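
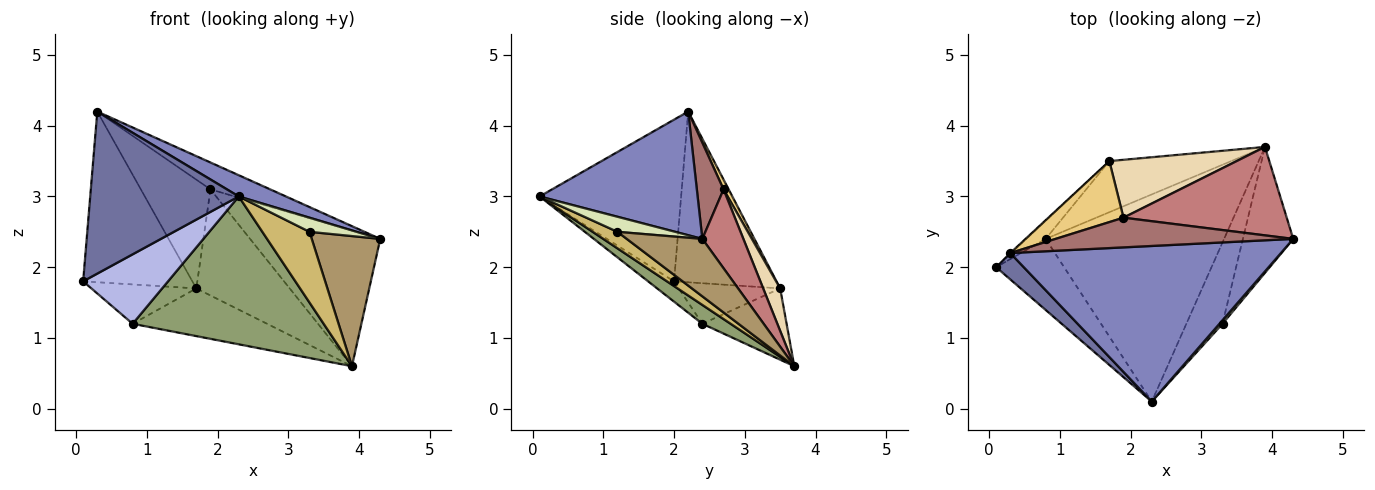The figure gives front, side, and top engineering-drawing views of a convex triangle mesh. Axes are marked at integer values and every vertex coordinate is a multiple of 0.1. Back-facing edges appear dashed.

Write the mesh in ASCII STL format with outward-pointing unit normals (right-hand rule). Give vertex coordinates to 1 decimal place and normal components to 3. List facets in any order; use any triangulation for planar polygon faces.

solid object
 facet normal -0.685 -0.719 0.117
  outer loop
   vertex 0.3 2.2 4.2
   vertex 0.1 2.0 1.8
   vertex 2.3 0.1 3.0
  endloop
 endfacet
 facet normal 0.412 -0.123 0.903
  outer loop
   vertex 0.3 2.2 4.2
   vertex 2.3 0.1 3.0
   vertex 4.3 2.4 2.4
  endloop
 endfacet
 facet normal -0.684 0.729 -0.004
  outer loop
   vertex 1.7 3.5 1.7
   vertex 0.1 2.0 1.8
   vertex 0.3 2.2 4.2
  endloop
 endfacet
 facet normal -0.209 -0.684 -0.699
  outer loop
   vertex 0.8 2.4 1.2
   vertex 2.3 0.1 3.0
   vertex 0.1 2.0 1.8
  endloop
 endfacet
 facet normal 0.086 -0.579 -0.811
  outer loop
   vertex 0.8 2.4 1.2
   vertex 3.9 3.7 0.6
   vertex 2.3 0.1 3.0
  endloop
 endfacet
 facet normal -0.660 0.683 -0.314
  outer loop
   vertex 0.8 2.4 1.2
   vertex 0.1 2.0 1.8
   vertex 1.7 3.5 1.7
  endloop
 endfacet
 facet normal -0.393 0.627 -0.672
  outer loop
   vertex 0.8 2.4 1.2
   vertex 1.7 3.5 1.7
   vertex 3.9 3.7 0.6
  endloop
 endfacet
 facet normal 0.765 -0.625 0.156
  outer loop
   vertex 3.3 1.2 2.5
   vertex 4.3 2.4 2.4
   vertex 2.3 0.1 3.0
  endloop
 endfacet
 facet normal 0.621 -0.563 -0.545
  outer loop
   vertex 3.3 1.2 2.5
   vertex 3.9 3.7 0.6
   vertex 4.3 2.4 2.4
  endloop
 endfacet
 facet normal 0.326 -0.620 -0.713
  outer loop
   vertex 3.3 1.2 2.5
   vertex 2.3 0.1 3.0
   vertex 3.9 3.7 0.6
  endloop
 endfacet
 facet normal 0.064 0.870 0.488
  outer loop
   vertex 1.9 2.7 3.1
   vertex 1.7 3.5 1.7
   vertex 0.3 2.2 4.2
  endloop
 endfacet
 facet normal 0.158 0.867 0.473
  outer loop
   vertex 1.9 2.7 3.1
   vertex 3.9 3.7 0.6
   vertex 1.7 3.5 1.7
  endloop
 endfacet
 facet normal 0.287 0.643 0.710
  outer loop
   vertex 1.9 2.7 3.1
   vertex 0.3 2.2 4.2
   vertex 4.3 2.4 2.4
  endloop
 endfacet
 facet normal 0.255 0.810 0.528
  outer loop
   vertex 1.9 2.7 3.1
   vertex 4.3 2.4 2.4
   vertex 3.9 3.7 0.6
  endloop
 endfacet
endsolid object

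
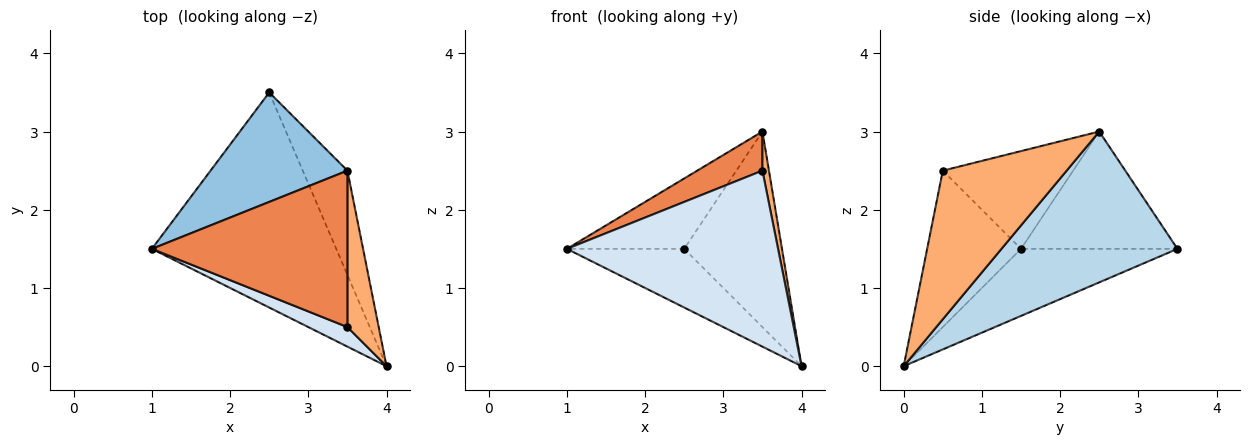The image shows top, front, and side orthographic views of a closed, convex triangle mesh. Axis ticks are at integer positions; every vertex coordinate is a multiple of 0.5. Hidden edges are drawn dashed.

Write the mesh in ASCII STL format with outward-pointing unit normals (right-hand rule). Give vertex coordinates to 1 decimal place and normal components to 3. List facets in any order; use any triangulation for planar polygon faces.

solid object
 facet normal -0.331 0.248 -0.910
  outer loop
   vertex 2.5 3.5 1.5
   vertex 4.0 0.0 0.0
   vertex 1.0 1.5 1.5
  endloop
 endfacet
 facet normal -0.585 0.439 0.682
  outer loop
   vertex 3.5 2.5 3.0
   vertex 2.5 3.5 1.5
   vertex 1.0 1.5 1.5
  endloop
 endfacet
 facet normal 0.846 0.470 -0.251
  outer loop
   vertex 3.5 2.5 3.0
   vertex 4.0 0.0 0.0
   vertex 2.5 3.5 1.5
  endloop
 endfacet
 facet normal -0.404 -0.909 0.101
  outer loop
   vertex 3.5 0.5 2.5
   vertex 1.0 1.5 1.5
   vertex 4.0 0.0 0.0
  endloop
 endfacet
 facet normal -0.436 -0.218 0.873
  outer loop
   vertex 3.5 0.5 2.5
   vertex 3.5 2.5 3.0
   vertex 1.0 1.5 1.5
  endloop
 endfacet
 facet normal 0.977 -0.051 0.206
  outer loop
   vertex 3.5 0.5 2.5
   vertex 4.0 0.0 0.0
   vertex 3.5 2.5 3.0
  endloop
 endfacet
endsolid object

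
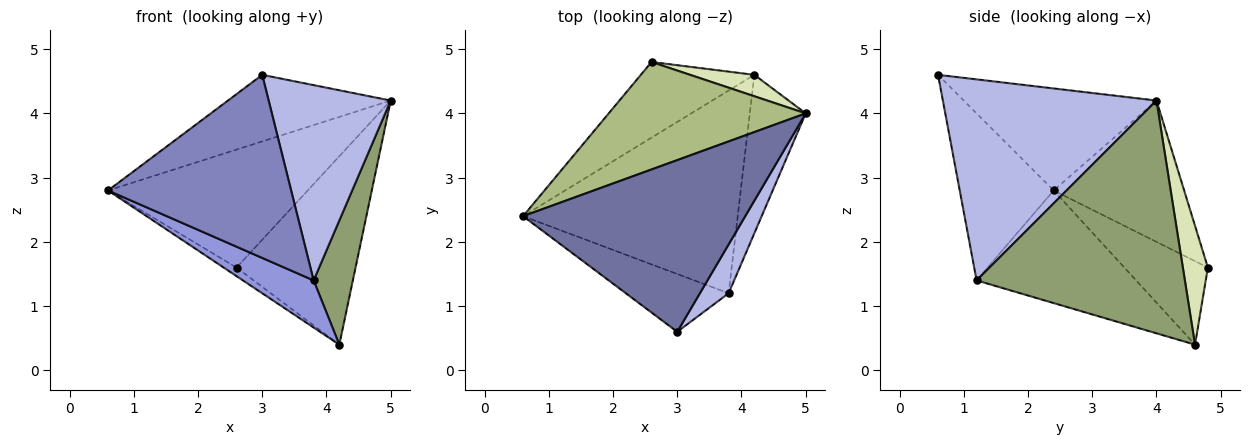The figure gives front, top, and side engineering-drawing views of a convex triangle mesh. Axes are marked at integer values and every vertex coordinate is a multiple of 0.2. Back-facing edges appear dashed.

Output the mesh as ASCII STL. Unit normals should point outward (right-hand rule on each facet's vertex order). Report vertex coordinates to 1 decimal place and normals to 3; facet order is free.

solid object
 facet normal -0.394 0.332 0.857
  outer loop
   vertex 3.0 0.6 4.6
   vertex 5.0 4.0 4.2
   vertex 0.6 2.4 2.8
  endloop
 endfacet
 facet normal -0.440 -0.857 -0.270
  outer loop
   vertex 3.8 1.2 1.4
   vertex 3.0 0.6 4.6
   vertex 0.6 2.4 2.8
  endloop
 endfacet
 facet normal -0.455 -0.202 -0.867
  outer loop
   vertex 3.8 1.2 1.4
   vertex 0.6 2.4 2.8
   vertex 4.2 4.6 0.4
  endloop
 endfacet
 facet normal 0.862 -0.492 0.123
  outer loop
   vertex 3.8 1.2 1.4
   vertex 5.0 4.0 4.2
   vertex 3.0 0.6 4.6
  endloop
 endfacet
 facet normal 0.956 -0.180 -0.230
  outer loop
   vertex 3.8 1.2 1.4
   vertex 4.2 4.6 0.4
   vertex 5.0 4.0 4.2
  endloop
 endfacet
 facet normal -0.435 0.666 0.606
  outer loop
   vertex 2.6 4.8 1.6
   vertex 0.6 2.4 2.8
   vertex 5.0 4.0 4.2
  endloop
 endfacet
 facet normal -0.590 0.091 -0.802
  outer loop
   vertex 2.6 4.8 1.6
   vertex 4.2 4.6 0.4
   vertex 0.6 2.4 2.8
  endloop
 endfacet
 facet normal 0.204 0.973 0.111
  outer loop
   vertex 2.6 4.8 1.6
   vertex 5.0 4.0 4.2
   vertex 4.2 4.6 0.4
  endloop
 endfacet
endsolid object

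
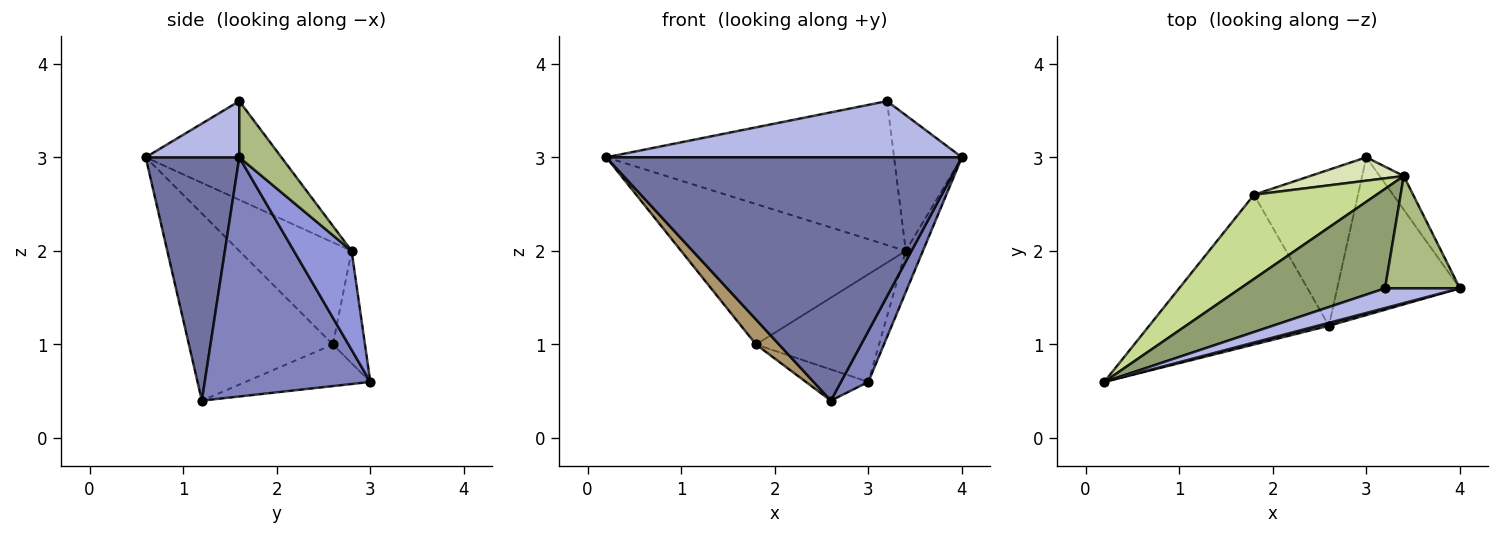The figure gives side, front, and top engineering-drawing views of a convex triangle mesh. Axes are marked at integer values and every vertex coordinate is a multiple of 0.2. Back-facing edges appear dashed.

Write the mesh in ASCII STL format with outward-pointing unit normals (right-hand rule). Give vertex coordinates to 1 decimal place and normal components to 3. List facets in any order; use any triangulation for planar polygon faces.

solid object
 facet normal 0.254 -0.967 0.012
  outer loop
   vertex 2.6 1.2 0.4
   vertex 4.0 1.6 3.0
   vertex 0.2 0.6 3.0
  endloop
 endfacet
 facet normal 0.880 -0.145 -0.452
  outer loop
   vertex 2.6 1.2 0.4
   vertex 3.0 3.0 0.6
   vertex 4.0 1.6 3.0
  endloop
 endfacet
 facet normal 0.933 0.278 -0.227
  outer loop
   vertex 3.4 2.8 2.0
   vertex 4.0 1.6 3.0
   vertex 3.0 3.0 0.6
  endloop
 endfacet
 facet normal 0.241 -0.916 0.321
  outer loop
   vertex 3.2 1.6 3.6
   vertex 0.2 0.6 3.0
   vertex 4.0 1.6 3.0
  endloop
 endfacet
 facet normal -0.362 0.767 0.530
  outer loop
   vertex 3.2 1.6 3.6
   vertex 3.4 2.8 2.0
   vertex 0.2 0.6 3.0
  endloop
 endfacet
 facet normal 0.431 0.695 0.575
  outer loop
   vertex 3.2 1.6 3.6
   vertex 4.0 1.6 3.0
   vertex 3.4 2.8 2.0
  endloop
 endfacet
 facet normal -0.394 0.788 0.473
  outer loop
   vertex 1.8 2.6 1.0
   vertex 0.2 0.6 3.0
   vertex 3.4 2.8 2.0
  endloop
 endfacet
 facet normal -0.247 0.947 0.206
  outer loop
   vertex 1.8 2.6 1.0
   vertex 3.4 2.8 2.0
   vertex 3.0 3.0 0.6
  endloop
 endfacet
 facet normal -0.717 -0.115 -0.688
  outer loop
   vertex 1.8 2.6 1.0
   vertex 2.6 1.2 0.4
   vertex 0.2 0.6 3.0
  endloop
 endfacet
 facet normal -0.365 0.183 -0.913
  outer loop
   vertex 1.8 2.6 1.0
   vertex 3.0 3.0 0.6
   vertex 2.6 1.2 0.4
  endloop
 endfacet
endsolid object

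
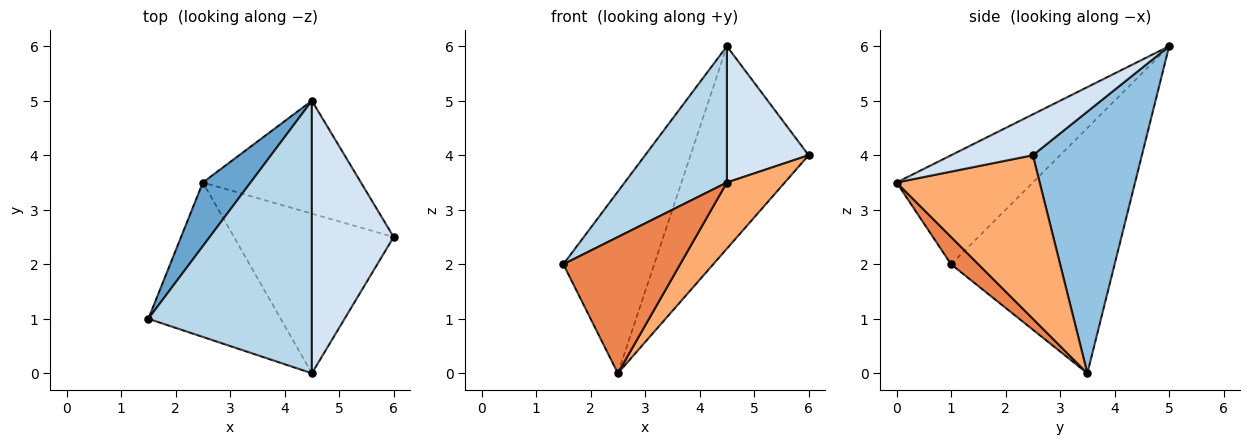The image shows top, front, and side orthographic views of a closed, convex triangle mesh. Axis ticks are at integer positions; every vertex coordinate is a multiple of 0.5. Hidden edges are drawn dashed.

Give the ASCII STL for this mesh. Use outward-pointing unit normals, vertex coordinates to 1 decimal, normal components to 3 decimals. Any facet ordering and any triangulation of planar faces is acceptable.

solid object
 facet normal -0.862 0.479 0.168
  outer loop
   vertex 2.5 3.5 0.0
   vertex 1.5 1.0 2.0
   vertex 4.5 5.0 6.0
  endloop
 endfacet
 facet normal 0.628 0.680 -0.379
  outer loop
   vertex 2.5 3.5 0.0
   vertex 4.5 5.0 6.0
   vertex 6.0 2.5 4.0
  endloop
 endfacet
 facet normal -0.512 -0.384 0.768
  outer loop
   vertex 4.5 0.0 3.5
   vertex 4.5 5.0 6.0
   vertex 1.5 1.0 2.0
  endloop
 endfacet
 facet normal 0.408 -0.408 0.816
  outer loop
   vertex 4.5 0.0 3.5
   vertex 6.0 2.5 4.0
   vertex 4.5 5.0 6.0
  endloop
 endfacet
 facet normal 0.153 -0.654 -0.741
  outer loop
   vertex 4.5 0.0 3.5
   vertex 1.5 1.0 2.0
   vertex 2.5 3.5 0.0
  endloop
 endfacet
 facet normal 0.687 -0.278 -0.671
  outer loop
   vertex 4.5 0.0 3.5
   vertex 2.5 3.5 0.0
   vertex 6.0 2.5 4.0
  endloop
 endfacet
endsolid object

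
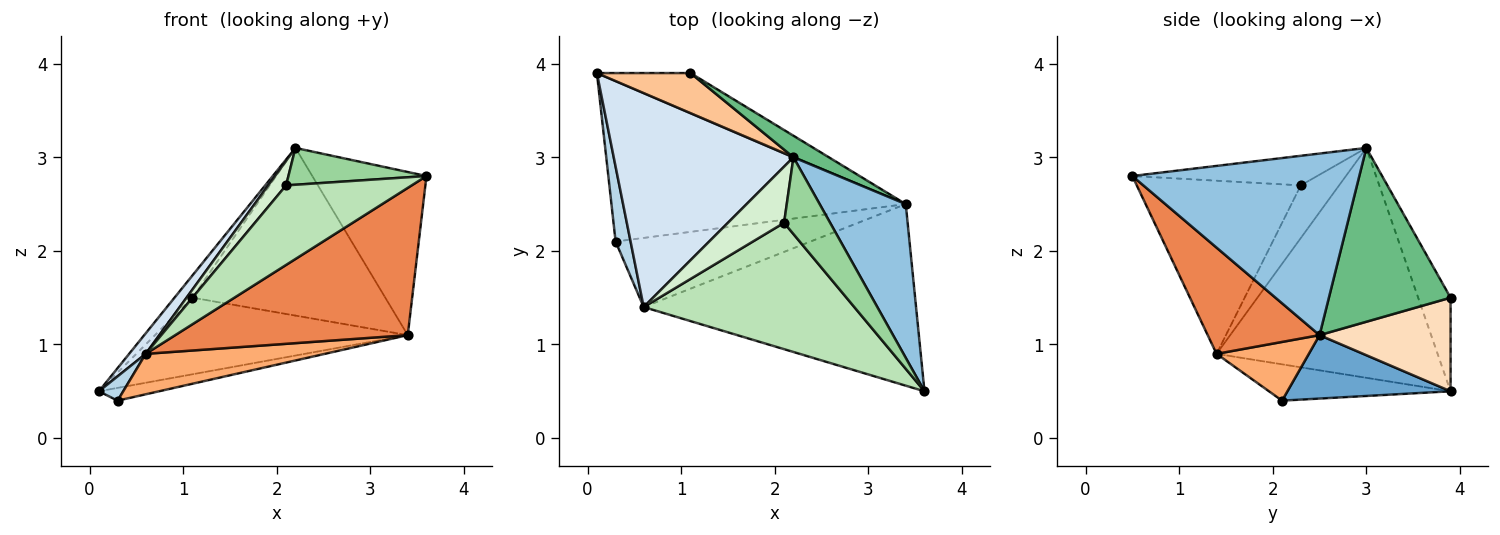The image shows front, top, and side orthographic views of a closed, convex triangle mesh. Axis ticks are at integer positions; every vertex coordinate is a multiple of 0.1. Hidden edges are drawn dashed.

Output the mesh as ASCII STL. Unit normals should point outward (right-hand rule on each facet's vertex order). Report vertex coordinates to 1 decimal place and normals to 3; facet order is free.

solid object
 facet normal 0.210 0.077 -0.975
  outer loop
   vertex 3.4 2.5 1.1
   vertex 0.3 2.1 0.4
   vertex 0.1 3.9 0.5
  endloop
 endfacet
 facet normal 0.823 0.414 0.390
  outer loop
   vertex 3.4 2.5 1.1
   vertex 2.2 3.0 3.1
   vertex 3.6 0.5 2.8
  endloop
 endfacet
 facet normal -0.917 -0.123 0.378
  outer loop
   vertex 0.6 1.4 0.9
   vertex 0.1 3.9 0.5
   vertex 0.3 2.1 0.4
  endloop
 endfacet
 facet normal -0.786 -0.059 0.615
  outer loop
   vertex 0.6 1.4 0.9
   vertex 2.2 3.0 3.1
   vertex 0.1 3.9 0.5
  endloop
 endfacet
 facet normal 0.290 -0.603 -0.743
  outer loop
   vertex 0.6 1.4 0.9
   vertex 3.4 2.5 1.1
   vertex 3.6 0.5 2.8
  endloop
 endfacet
 facet normal 0.252 -0.489 -0.835
  outer loop
   vertex 0.6 1.4 0.9
   vertex 0.3 2.1 0.4
   vertex 3.4 2.5 1.1
  endloop
 endfacet
 facet normal -0.658 0.366 0.658
  outer loop
   vertex 1.1 3.9 1.5
   vertex 0.1 3.9 0.5
   vertex 2.2 3.0 3.1
  endloop
 endfacet
 facet normal 0.418 0.806 -0.418
  outer loop
   vertex 1.1 3.9 1.5
   vertex 3.4 2.5 1.1
   vertex 0.1 3.9 0.5
  endloop
 endfacet
 facet normal 0.531 0.841 0.108
  outer loop
   vertex 1.1 3.9 1.5
   vertex 2.2 3.0 3.1
   vertex 3.4 2.5 1.1
  endloop
 endfacet
 facet normal -0.501 -0.374 0.780
  outer loop
   vertex 2.1 2.3 2.7
   vertex 3.6 0.5 2.8
   vertex 2.2 3.0 3.1
  endloop
 endfacet
 facet normal -0.571 -0.437 0.695
  outer loop
   vertex 2.1 2.3 2.7
   vertex 0.6 1.4 0.9
   vertex 3.6 0.5 2.8
  endloop
 endfacet
 facet normal -0.652 -0.304 0.695
  outer loop
   vertex 2.1 2.3 2.7
   vertex 2.2 3.0 3.1
   vertex 0.6 1.4 0.9
  endloop
 endfacet
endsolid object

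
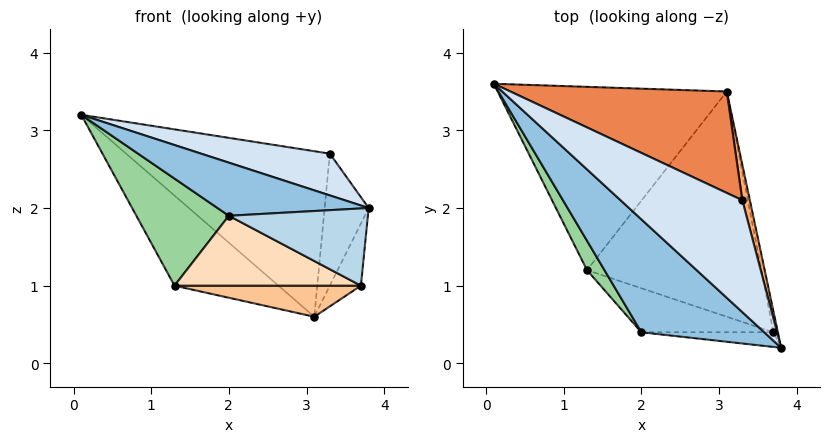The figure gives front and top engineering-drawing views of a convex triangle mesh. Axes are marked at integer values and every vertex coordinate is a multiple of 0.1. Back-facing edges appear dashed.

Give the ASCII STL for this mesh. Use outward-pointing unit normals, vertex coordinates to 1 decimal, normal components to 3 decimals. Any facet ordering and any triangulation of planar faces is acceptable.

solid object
 facet normal 0.981 0.182 -0.062
  outer loop
   vertex 3.7 0.4 1.0
   vertex 3.1 3.5 0.6
   vertex 3.8 0.2 2.0
  endloop
 endfacet
 facet normal -0.097 -0.424 0.901
  outer loop
   vertex 2.0 0.4 1.9
   vertex 3.8 0.2 2.0
   vertex 0.1 3.6 3.2
  endloop
 endfacet
 facet normal -0.098 -0.978 -0.186
  outer loop
   vertex 2.0 0.4 1.9
   vertex 3.7 0.4 1.0
   vertex 3.8 0.2 2.0
  endloop
 endfacet
 facet normal -0.018 -0.350 0.937
  outer loop
   vertex 3.3 2.1 2.7
   vertex 0.1 3.6 3.2
   vertex 3.8 0.2 2.0
  endloop
 endfacet
 facet normal 0.434 0.768 0.471
  outer loop
   vertex 3.3 2.1 2.7
   vertex 3.1 3.5 0.6
   vertex 0.1 3.6 3.2
  endloop
 endfacet
 facet normal 0.971 0.232 0.062
  outer loop
   vertex 3.3 2.1 2.7
   vertex 3.8 0.2 2.0
   vertex 3.1 3.5 0.6
  endloop
 endfacet
 facet normal -0.045 -0.136 -0.990
  outer loop
   vertex 1.3 1.2 1.0
   vertex 3.1 3.5 0.6
   vertex 3.7 0.4 1.0
  endloop
 endfacet
 facet normal -0.271 -0.814 -0.513
  outer loop
   vertex 1.3 1.2 1.0
   vertex 3.7 0.4 1.0
   vertex 2.0 0.4 1.9
  endloop
 endfacet
 facet normal -0.607 0.351 -0.713
  outer loop
   vertex 1.3 1.2 1.0
   vertex 0.1 3.6 3.2
   vertex 3.1 3.5 0.6
  endloop
 endfacet
 facet normal -0.822 -0.549 0.151
  outer loop
   vertex 1.3 1.2 1.0
   vertex 2.0 0.4 1.9
   vertex 0.1 3.6 3.2
  endloop
 endfacet
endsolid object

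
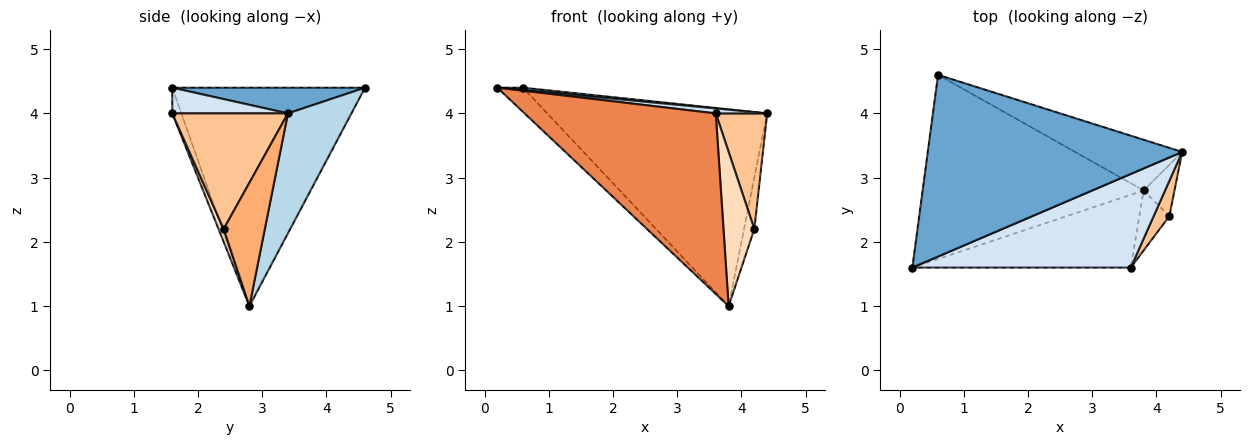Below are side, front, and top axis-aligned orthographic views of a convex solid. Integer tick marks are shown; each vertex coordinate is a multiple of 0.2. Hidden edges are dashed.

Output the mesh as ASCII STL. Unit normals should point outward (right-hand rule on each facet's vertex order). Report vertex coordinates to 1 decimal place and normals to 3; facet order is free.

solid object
 facet normal 0.100 -0.013 0.995
  outer loop
   vertex 0.6 4.6 4.4
   vertex 0.2 1.6 4.4
   vertex 4.4 3.4 4.0
  endloop
 endfacet
 facet normal -0.700 0.093 -0.708
  outer loop
   vertex 3.8 2.8 1.0
   vertex 0.2 1.6 4.4
   vertex 0.6 4.6 4.4
  endloop
 endfacet
 facet normal 0.269 0.933 -0.240
  outer loop
   vertex 3.8 2.8 1.0
   vertex 0.6 4.6 4.4
   vertex 4.4 3.4 4.0
  endloop
 endfacet
 facet normal 0.117 -0.052 0.992
  outer loop
   vertex 3.6 1.6 4.0
   vertex 4.4 3.4 4.0
   vertex 0.2 1.6 4.4
  endloop
 endfacet
 facet normal -0.044 -0.927 -0.374
  outer loop
   vertex 3.6 1.6 4.0
   vertex 0.2 1.6 4.4
   vertex 3.8 2.8 1.0
  endloop
 endfacet
 facet normal 0.943 0.236 -0.236
  outer loop
   vertex 4.2 2.4 2.2
   vertex 3.8 2.8 1.0
   vertex 4.4 3.4 4.0
  endloop
 endfacet
 facet normal 0.907 -0.403 0.123
  outer loop
   vertex 4.2 2.4 2.2
   vertex 4.4 3.4 4.0
   vertex 3.6 1.6 4.0
  endloop
 endfacet
 facet normal 0.153 -0.921 -0.358
  outer loop
   vertex 4.2 2.4 2.2
   vertex 3.6 1.6 4.0
   vertex 3.8 2.8 1.0
  endloop
 endfacet
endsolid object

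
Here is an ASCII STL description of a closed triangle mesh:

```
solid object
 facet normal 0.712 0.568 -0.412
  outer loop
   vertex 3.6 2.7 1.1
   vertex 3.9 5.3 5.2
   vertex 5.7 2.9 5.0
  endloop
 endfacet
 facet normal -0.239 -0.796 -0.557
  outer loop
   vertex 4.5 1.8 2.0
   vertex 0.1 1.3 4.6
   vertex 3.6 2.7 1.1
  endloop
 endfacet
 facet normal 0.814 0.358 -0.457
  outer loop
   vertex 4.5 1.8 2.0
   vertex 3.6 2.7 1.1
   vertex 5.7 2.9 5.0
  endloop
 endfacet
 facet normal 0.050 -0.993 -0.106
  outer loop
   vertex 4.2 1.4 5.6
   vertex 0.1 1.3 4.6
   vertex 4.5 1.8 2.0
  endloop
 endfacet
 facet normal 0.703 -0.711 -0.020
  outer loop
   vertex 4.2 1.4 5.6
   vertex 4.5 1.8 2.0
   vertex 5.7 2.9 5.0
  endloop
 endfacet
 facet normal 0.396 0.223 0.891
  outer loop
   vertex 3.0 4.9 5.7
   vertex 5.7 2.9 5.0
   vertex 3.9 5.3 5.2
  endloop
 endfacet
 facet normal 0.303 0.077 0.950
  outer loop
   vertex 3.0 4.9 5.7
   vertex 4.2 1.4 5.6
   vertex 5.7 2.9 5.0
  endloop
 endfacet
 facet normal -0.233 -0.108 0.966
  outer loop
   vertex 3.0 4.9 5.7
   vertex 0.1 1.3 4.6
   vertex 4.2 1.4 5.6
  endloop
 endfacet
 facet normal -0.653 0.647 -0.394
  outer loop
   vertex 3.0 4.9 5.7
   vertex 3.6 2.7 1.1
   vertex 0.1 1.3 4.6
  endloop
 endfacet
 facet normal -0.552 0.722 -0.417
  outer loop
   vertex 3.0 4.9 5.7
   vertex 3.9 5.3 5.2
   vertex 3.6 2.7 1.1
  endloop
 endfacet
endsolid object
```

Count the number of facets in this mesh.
10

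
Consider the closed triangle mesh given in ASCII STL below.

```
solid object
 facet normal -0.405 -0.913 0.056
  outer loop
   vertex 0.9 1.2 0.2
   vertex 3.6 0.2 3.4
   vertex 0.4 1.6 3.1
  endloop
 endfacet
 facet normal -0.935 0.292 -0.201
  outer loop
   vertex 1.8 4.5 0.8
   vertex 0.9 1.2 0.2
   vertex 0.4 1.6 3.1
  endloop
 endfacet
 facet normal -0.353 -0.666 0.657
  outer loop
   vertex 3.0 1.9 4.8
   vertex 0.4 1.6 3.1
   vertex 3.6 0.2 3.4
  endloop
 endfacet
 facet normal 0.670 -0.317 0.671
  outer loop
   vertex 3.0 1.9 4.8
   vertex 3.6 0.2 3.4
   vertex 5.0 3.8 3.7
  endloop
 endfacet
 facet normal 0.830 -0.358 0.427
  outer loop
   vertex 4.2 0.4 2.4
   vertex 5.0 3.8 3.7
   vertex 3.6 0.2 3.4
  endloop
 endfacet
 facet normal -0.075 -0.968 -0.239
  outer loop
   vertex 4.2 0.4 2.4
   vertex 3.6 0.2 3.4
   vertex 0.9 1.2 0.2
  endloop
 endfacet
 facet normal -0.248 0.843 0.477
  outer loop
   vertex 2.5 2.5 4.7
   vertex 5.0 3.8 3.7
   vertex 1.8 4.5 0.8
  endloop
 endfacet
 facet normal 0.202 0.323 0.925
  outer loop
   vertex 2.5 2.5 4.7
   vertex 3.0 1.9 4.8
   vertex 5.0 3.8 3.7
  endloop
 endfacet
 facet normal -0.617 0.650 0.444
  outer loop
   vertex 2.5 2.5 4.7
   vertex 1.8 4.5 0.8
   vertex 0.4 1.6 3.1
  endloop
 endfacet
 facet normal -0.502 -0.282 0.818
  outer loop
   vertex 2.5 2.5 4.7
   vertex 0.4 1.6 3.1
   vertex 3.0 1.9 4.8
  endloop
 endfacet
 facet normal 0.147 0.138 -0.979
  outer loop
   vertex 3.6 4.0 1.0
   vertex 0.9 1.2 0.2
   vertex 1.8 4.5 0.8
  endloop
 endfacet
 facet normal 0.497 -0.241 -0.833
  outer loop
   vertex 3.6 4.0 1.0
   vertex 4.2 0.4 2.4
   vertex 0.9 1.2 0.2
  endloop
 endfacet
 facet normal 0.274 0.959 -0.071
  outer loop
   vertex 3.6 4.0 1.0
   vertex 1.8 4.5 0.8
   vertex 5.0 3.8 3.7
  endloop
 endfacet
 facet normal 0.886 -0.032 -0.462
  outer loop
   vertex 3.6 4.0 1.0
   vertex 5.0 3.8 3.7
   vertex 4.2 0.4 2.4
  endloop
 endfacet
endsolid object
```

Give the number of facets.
14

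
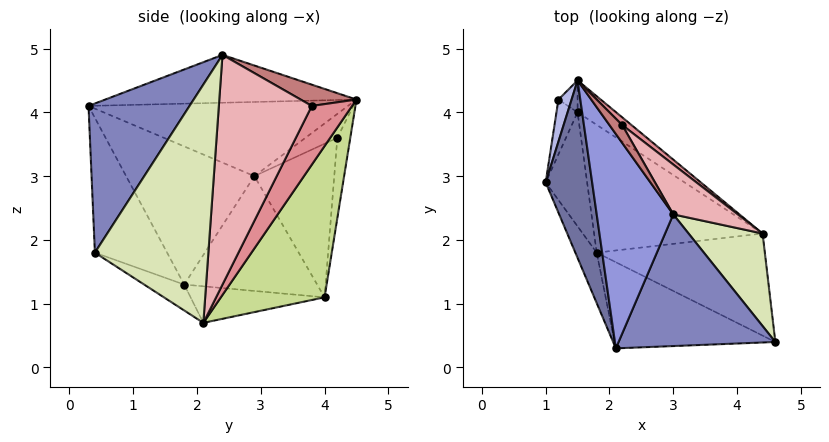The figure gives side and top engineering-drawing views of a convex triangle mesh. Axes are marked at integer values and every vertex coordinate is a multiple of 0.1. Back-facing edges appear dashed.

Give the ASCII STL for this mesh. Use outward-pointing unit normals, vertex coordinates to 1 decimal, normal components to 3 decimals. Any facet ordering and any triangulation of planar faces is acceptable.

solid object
 facet normal -0.840 -0.133 0.527
  outer loop
   vertex 2.1 0.3 4.1
   vertex 1.5 4.5 4.2
   vertex 1.0 2.9 3.0
  endloop
 endfacet
 facet normal 0.599 -0.496 0.629
  outer loop
   vertex 3.0 2.4 4.9
   vertex 2.1 0.3 4.1
   vertex 4.6 0.4 1.8
  endloop
 endfacet
 facet normal -0.528 -0.095 0.844
  outer loop
   vertex 3.0 2.4 4.9
   vertex 1.5 4.5 4.2
   vertex 2.1 0.3 4.1
  endloop
 endfacet
 facet normal -0.873 -0.087 0.480
  outer loop
   vertex 1.2 4.2 3.6
   vertex 1.0 2.9 3.0
   vertex 1.5 4.5 4.2
  endloop
 endfacet
 facet normal -0.969 0.210 -0.133
  outer loop
   vertex 1.2 4.2 3.6
   vertex 1.5 4.0 1.1
   vertex 1.0 2.9 3.0
  endloop
 endfacet
 facet normal -0.556 0.821 -0.132
  outer loop
   vertex 1.2 4.2 3.6
   vertex 1.5 4.5 4.2
   vertex 1.5 4.0 1.1
  endloop
 endfacet
 facet normal 0.530 0.837 -0.135
  outer loop
   vertex 4.4 2.1 0.7
   vertex 1.5 4.0 1.1
   vertex 1.5 4.5 4.2
  endloop
 endfacet
 facet normal 0.914 0.291 0.284
  outer loop
   vertex 4.4 2.1 0.7
   vertex 3.0 2.4 4.9
   vertex 4.6 0.4 1.8
  endloop
 endfacet
 facet normal -0.347 -0.842 -0.414
  outer loop
   vertex 1.8 1.8 1.3
   vertex 4.6 0.4 1.8
   vertex 2.1 0.3 4.1
  endloop
 endfacet
 facet normal -0.127 -0.549 -0.826
  outer loop
   vertex 1.8 1.8 1.3
   vertex 4.4 2.1 0.7
   vertex 4.6 0.4 1.8
  endloop
 endfacet
 facet normal -0.210 -0.117 -0.971
  outer loop
   vertex 1.8 1.8 1.3
   vertex 1.5 4.0 1.1
   vertex 4.4 2.1 0.7
  endloop
 endfacet
 facet normal -0.890 -0.435 -0.138
  outer loop
   vertex 1.8 1.8 1.3
   vertex 2.1 0.3 4.1
   vertex 1.0 2.9 3.0
  endloop
 endfacet
 facet normal -0.929 -0.157 -0.335
  outer loop
   vertex 1.8 1.8 1.3
   vertex 1.0 2.9 3.0
   vertex 1.5 4.0 1.1
  endloop
 endfacet
 facet normal 0.675 0.617 0.405
  outer loop
   vertex 2.2 3.8 4.1
   vertex 1.5 4.5 4.2
   vertex 3.0 2.4 4.9
  endloop
 endfacet
 facet normal 0.711 0.695 0.113
  outer loop
   vertex 2.2 3.8 4.1
   vertex 4.4 2.1 0.7
   vertex 1.5 4.5 4.2
  endloop
 endfacet
 facet normal 0.787 0.576 0.221
  outer loop
   vertex 2.2 3.8 4.1
   vertex 3.0 2.4 4.9
   vertex 4.4 2.1 0.7
  endloop
 endfacet
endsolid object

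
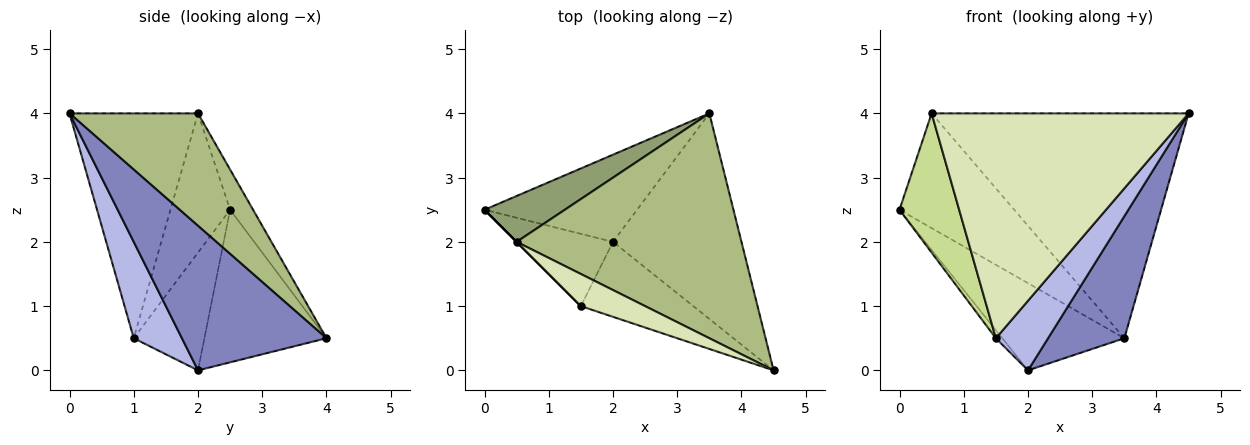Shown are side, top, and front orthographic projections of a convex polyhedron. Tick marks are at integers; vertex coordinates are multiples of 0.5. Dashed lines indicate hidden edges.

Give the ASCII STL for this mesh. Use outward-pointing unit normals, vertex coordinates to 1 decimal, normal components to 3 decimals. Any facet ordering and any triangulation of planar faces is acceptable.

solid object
 facet normal -0.577 0.577 -0.577
  outer loop
   vertex 2.0 2.0 0.0
   vertex 0.0 2.5 2.5
   vertex 3.5 4.0 0.5
  endloop
 endfacet
 facet normal 0.695 -0.367 -0.618
  outer loop
   vertex 2.0 2.0 0.0
   vertex 3.5 4.0 0.5
   vertex 4.5 0.0 4.0
  endloop
 endfacet
 facet normal -0.772 0.070 -0.632
  outer loop
   vertex 1.5 1.0 0.5
   vertex 0.0 2.5 2.5
   vertex 2.0 2.0 0.0
  endloop
 endfacet
 facet normal 0.532 -0.576 -0.621
  outer loop
   vertex 1.5 1.0 0.5
   vertex 2.0 2.0 0.0
   vertex 4.5 0.0 4.0
  endloop
 endfacet
 facet normal -0.183 0.913 0.365
  outer loop
   vertex 0.5 2.0 4.0
   vertex 3.5 4.0 0.5
   vertex 0.0 2.5 2.5
  endloop
 endfacet
 facet normal 0.333 0.667 0.667
  outer loop
   vertex 0.5 2.0 4.0
   vertex 4.5 0.0 4.0
   vertex 3.5 4.0 0.5
  endloop
 endfacet
 facet normal -0.707 -0.707 0.000
  outer loop
   vertex 0.5 2.0 4.0
   vertex 0.0 2.5 2.5
   vertex 1.5 1.0 0.5
  endloop
 endfacet
 facet normal -0.444 -0.887 0.127
  outer loop
   vertex 0.5 2.0 4.0
   vertex 1.5 1.0 0.5
   vertex 4.5 0.0 4.0
  endloop
 endfacet
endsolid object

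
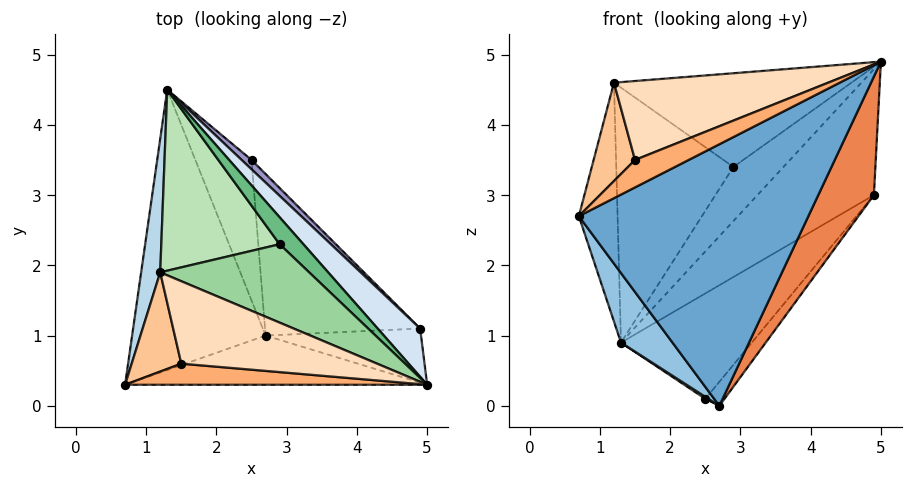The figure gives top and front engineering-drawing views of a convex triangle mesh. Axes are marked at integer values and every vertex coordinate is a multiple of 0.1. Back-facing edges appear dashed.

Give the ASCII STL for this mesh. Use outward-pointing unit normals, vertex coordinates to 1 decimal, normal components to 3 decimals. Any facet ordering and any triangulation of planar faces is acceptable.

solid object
 facet normal 0.094 -0.978 -0.184
  outer loop
   vertex 2.7 1.0 0.0
   vertex 5.0 0.3 4.9
   vertex 0.7 0.3 2.7
  endloop
 endfacet
 facet normal -0.775 -0.152 -0.613
  outer loop
   vertex 2.7 1.0 0.0
   vertex 0.7 0.3 2.7
   vertex 1.3 4.5 0.9
  endloop
 endfacet
 facet normal -0.978 0.184 0.103
  outer loop
   vertex 1.2 1.9 4.6
   vertex 1.3 4.5 0.9
   vertex 0.7 0.3 2.7
  endloop
 endfacet
 facet normal 0.558 0.775 0.297
  outer loop
   vertex 4.9 1.1 3.0
   vertex 1.3 4.5 0.9
   vertex 5.0 0.3 4.9
  endloop
 endfacet
 facet normal 0.519 -0.778 -0.355
  outer loop
   vertex 4.9 1.1 3.0
   vertex 5.0 0.3 4.9
   vertex 2.7 1.0 0.0
  endloop
 endfacet
 facet normal -0.297 -0.757 0.581
  outer loop
   vertex 1.5 0.6 3.5
   vertex 0.7 0.3 2.7
   vertex 5.0 0.3 4.9
  endloop
 endfacet
 facet normal -0.408 -0.643 0.649
  outer loop
   vertex 1.5 0.6 3.5
   vertex 1.2 1.9 4.6
   vertex 0.7 0.3 2.7
  endloop
 endfacet
 facet normal -0.329 -0.653 0.682
  outer loop
   vertex 1.5 0.6 3.5
   vertex 5.0 0.3 4.9
   vertex 1.2 1.9 4.6
  endloop
 endfacet
 facet normal 0.471 0.790 0.393
  outer loop
   vertex 2.9 2.3 3.4
   vertex 5.0 0.3 4.9
   vertex 1.3 4.5 0.9
  endloop
 endfacet
 facet normal 0.263 0.740 0.619
  outer loop
   vertex 2.9 2.3 3.4
   vertex 1.2 1.9 4.6
   vertex 5.0 0.3 4.9
  endloop
 endfacet
 facet normal 0.212 0.797 0.566
  outer loop
   vertex 2.9 2.3 3.4
   vertex 1.3 4.5 0.9
   vertex 1.2 1.9 4.6
  endloop
 endfacet
 facet normal -0.561 -0.012 -0.827
  outer loop
   vertex 2.5 3.5 0.1
   vertex 2.7 1.0 0.0
   vertex 1.3 4.5 0.9
  endloop
 endfacet
 facet normal 0.664 0.744 0.066
  outer loop
   vertex 2.5 3.5 0.1
   vertex 1.3 4.5 0.9
   vertex 4.9 1.1 3.0
  endloop
 endfacet
 facet normal 0.802 0.088 -0.591
  outer loop
   vertex 2.5 3.5 0.1
   vertex 4.9 1.1 3.0
   vertex 2.7 1.0 0.0
  endloop
 endfacet
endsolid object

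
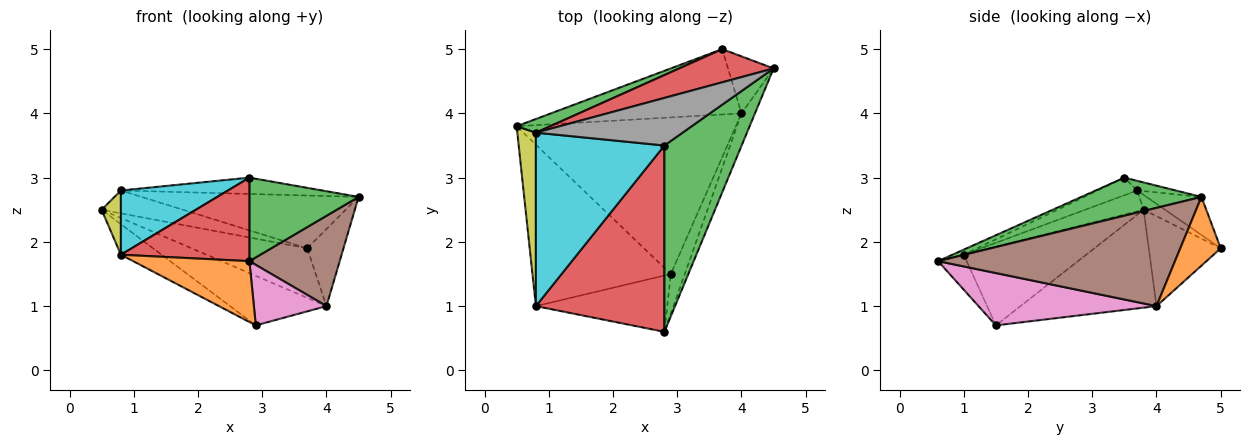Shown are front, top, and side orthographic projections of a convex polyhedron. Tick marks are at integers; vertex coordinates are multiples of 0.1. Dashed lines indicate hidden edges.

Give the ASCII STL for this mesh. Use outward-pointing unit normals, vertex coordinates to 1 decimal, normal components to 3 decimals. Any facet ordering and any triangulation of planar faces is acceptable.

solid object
 facet normal -0.488 0.162 -0.858
  outer loop
   vertex 0.8 1.0 1.8
   vertex 0.5 3.8 2.5
   vertex 2.9 1.5 0.7
  endloop
 endfacet
 facet normal -0.178 -0.723 -0.668
  outer loop
   vertex 0.8 1.0 1.8
   vertex 2.9 1.5 0.7
   vertex 2.8 0.6 1.7
  endloop
 endfacet
 facet normal 0.410 -0.373 0.832
  outer loop
   vertex 2.8 3.5 3.0
   vertex 2.8 0.6 1.7
   vertex 4.5 4.7 2.7
  endloop
 endfacet
 facet normal -0.036 -0.409 0.912
  outer loop
   vertex 2.8 3.5 3.0
   vertex 0.8 1.0 1.8
   vertex 2.8 0.6 1.7
  endloop
 endfacet
 facet normal -0.392 0.278 -0.877
  outer loop
   vertex 4.0 4.0 1.0
   vertex 2.9 1.5 0.7
   vertex 0.5 3.8 2.5
  endloop
 endfacet
 facet normal 0.927 -0.353 -0.127
  outer loop
   vertex 4.0 4.0 1.0
   vertex 4.5 4.7 2.7
   vertex 2.8 0.6 1.7
  endloop
 endfacet
 facet normal 0.899 -0.367 -0.240
  outer loop
   vertex 4.0 4.0 1.0
   vertex 2.8 0.6 1.7
   vertex 2.9 1.5 0.7
  endloop
 endfacet
 facet normal -0.062 0.324 0.944
  outer loop
   vertex 0.8 3.7 2.8
   vertex 2.8 3.5 3.0
   vertex 4.5 4.7 2.7
  endloop
 endfacet
 facet normal -0.725 -0.239 0.646
  outer loop
   vertex 0.8 3.7 2.8
   vertex 0.5 3.8 2.5
   vertex 0.8 1.0 1.8
  endloop
 endfacet
 facet normal -0.127 -0.344 0.930
  outer loop
   vertex 0.8 3.7 2.8
   vertex 0.8 1.0 1.8
   vertex 2.8 3.5 3.0
  endloop
 endfacet
 facet normal -0.352 0.566 -0.746
  outer loop
   vertex 3.7 5.0 1.9
   vertex 4.0 4.0 1.0
   vertex 0.5 3.8 2.5
  endloop
 endfacet
 facet normal 0.667 0.599 -0.443
  outer loop
   vertex 3.7 5.0 1.9
   vertex 4.5 4.7 2.7
   vertex 4.0 4.0 1.0
  endloop
 endfacet
 facet normal -0.220 0.838 0.500
  outer loop
   vertex 3.7 5.0 1.9
   vertex 0.5 3.8 2.5
   vertex 0.8 3.7 2.8
  endloop
 endfacet
 facet normal -0.210 0.828 0.520
  outer loop
   vertex 3.7 5.0 1.9
   vertex 0.8 3.7 2.8
   vertex 4.5 4.7 2.7
  endloop
 endfacet
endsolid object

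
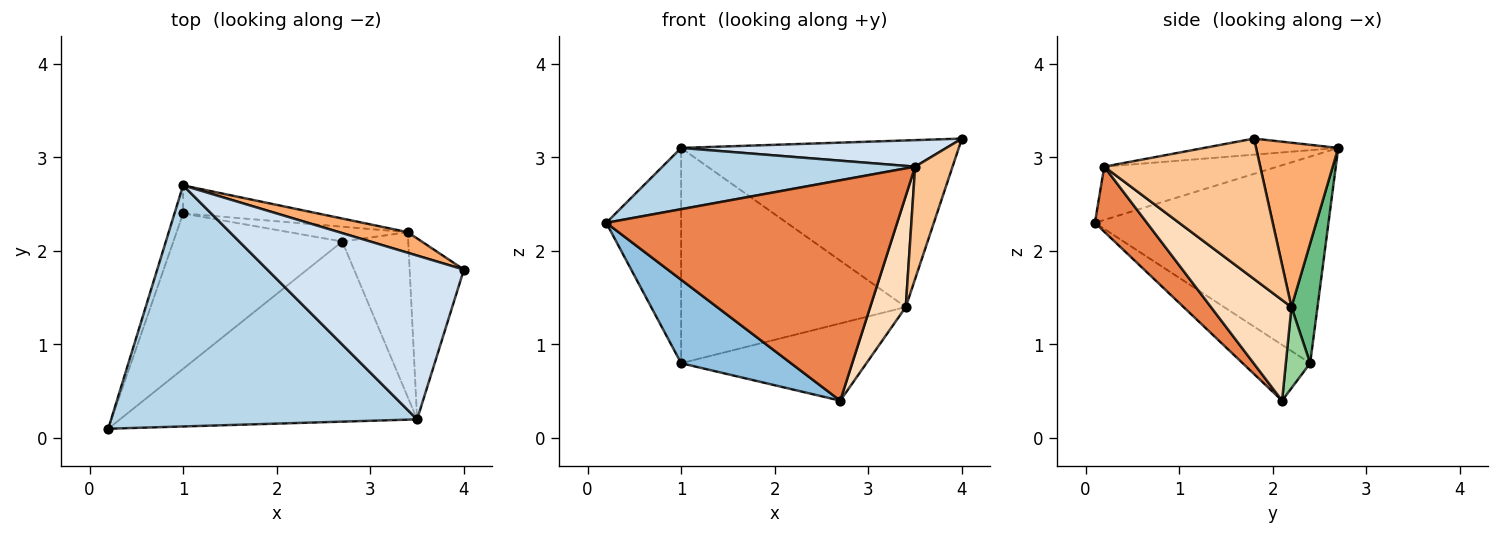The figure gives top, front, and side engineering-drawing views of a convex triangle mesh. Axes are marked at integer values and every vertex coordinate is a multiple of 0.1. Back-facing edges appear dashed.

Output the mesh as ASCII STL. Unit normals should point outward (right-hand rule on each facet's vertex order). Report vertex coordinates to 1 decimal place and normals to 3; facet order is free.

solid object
 facet normal -0.952 0.305 -0.040
  outer loop
   vertex 1.0 2.4 0.8
   vertex 0.2 0.1 2.3
   vertex 1.0 2.7 3.1
  endloop
 endfacet
 facet normal -0.279 -0.455 -0.846
  outer loop
   vertex 1.0 2.4 0.8
   vertex 2.7 2.1 0.4
   vertex 0.2 0.1 2.3
  endloop
 endfacet
 facet normal -0.166 -0.243 0.956
  outer loop
   vertex 3.5 0.2 2.9
   vertex 1.0 2.7 3.1
   vertex 0.2 0.1 2.3
  endloop
 endfacet
 facet normal -0.081 -0.159 0.984
  outer loop
   vertex 3.5 0.2 2.9
   vertex 4.0 1.8 3.2
   vertex 1.0 2.7 3.1
  endloop
 endfacet
 facet normal 0.137 -0.767 -0.627
  outer loop
   vertex 3.5 0.2 2.9
   vertex 0.2 0.1 2.3
   vertex 2.7 2.1 0.4
  endloop
 endfacet
 facet normal 0.282 0.952 0.118
  outer loop
   vertex 3.4 2.2 1.4
   vertex 1.0 2.7 3.1
   vertex 4.0 1.8 3.2
  endloop
 endfacet
 facet normal 0.910 -0.218 -0.352
  outer loop
   vertex 3.4 2.2 1.4
   vertex 4.0 1.8 3.2
   vertex 3.5 0.2 2.9
  endloop
 endfacet
 facet normal 0.784 -0.347 -0.514
  outer loop
   vertex 3.4 2.2 1.4
   vertex 3.5 0.2 2.9
   vertex 2.7 2.1 0.4
  endloop
 endfacet
 facet normal 0.114 0.985 -0.128
  outer loop
   vertex 3.4 2.2 1.4
   vertex 1.0 2.4 0.8
   vertex 1.0 2.7 3.1
  endloop
 endfacet
 facet normal 0.128 0.974 -0.187
  outer loop
   vertex 3.4 2.2 1.4
   vertex 2.7 2.1 0.4
   vertex 1.0 2.4 0.8
  endloop
 endfacet
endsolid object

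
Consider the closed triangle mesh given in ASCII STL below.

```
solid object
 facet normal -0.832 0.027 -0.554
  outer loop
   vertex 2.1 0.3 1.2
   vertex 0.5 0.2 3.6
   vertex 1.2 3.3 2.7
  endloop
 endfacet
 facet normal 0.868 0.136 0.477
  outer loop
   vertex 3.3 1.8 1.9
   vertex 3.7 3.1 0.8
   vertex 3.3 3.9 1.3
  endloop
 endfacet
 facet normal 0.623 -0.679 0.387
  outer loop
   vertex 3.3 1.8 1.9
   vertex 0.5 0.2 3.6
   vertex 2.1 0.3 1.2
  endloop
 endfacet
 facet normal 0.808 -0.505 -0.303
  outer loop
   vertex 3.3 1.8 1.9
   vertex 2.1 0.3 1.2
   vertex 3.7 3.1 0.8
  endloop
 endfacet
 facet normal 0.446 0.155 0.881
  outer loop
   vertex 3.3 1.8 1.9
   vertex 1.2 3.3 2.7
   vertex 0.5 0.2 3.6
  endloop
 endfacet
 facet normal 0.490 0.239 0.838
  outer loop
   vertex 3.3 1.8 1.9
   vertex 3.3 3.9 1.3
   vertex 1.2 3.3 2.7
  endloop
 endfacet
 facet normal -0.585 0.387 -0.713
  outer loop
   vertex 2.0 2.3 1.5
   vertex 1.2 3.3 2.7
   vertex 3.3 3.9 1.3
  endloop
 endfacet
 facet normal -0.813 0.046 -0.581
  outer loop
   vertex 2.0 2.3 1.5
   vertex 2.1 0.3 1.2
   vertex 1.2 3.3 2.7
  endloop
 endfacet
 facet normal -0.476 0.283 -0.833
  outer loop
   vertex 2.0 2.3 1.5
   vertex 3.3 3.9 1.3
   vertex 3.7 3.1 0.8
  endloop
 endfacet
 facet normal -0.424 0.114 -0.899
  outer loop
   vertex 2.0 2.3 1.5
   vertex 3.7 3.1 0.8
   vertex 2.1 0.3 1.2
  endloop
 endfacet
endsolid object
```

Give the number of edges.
15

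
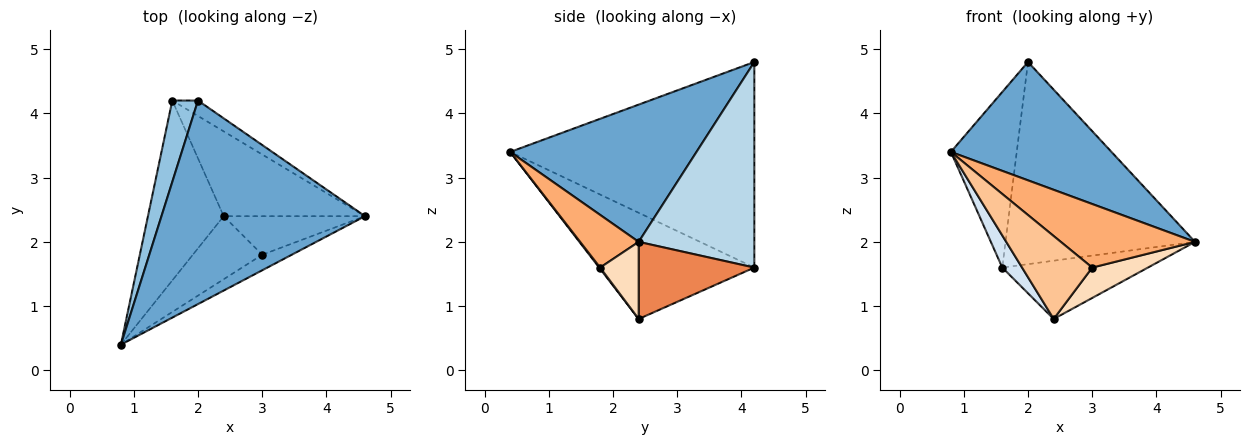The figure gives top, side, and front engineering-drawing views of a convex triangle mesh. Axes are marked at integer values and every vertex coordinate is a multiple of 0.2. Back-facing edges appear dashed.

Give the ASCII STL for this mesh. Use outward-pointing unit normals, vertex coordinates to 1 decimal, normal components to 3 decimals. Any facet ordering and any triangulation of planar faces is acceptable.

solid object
 facet normal 0.504 -0.434 0.747
  outer loop
   vertex 2.0 4.2 4.8
   vertex 0.8 0.4 3.4
   vertex 4.6 2.4 2.0
  endloop
 endfacet
 facet normal -0.959 0.259 0.120
  outer loop
   vertex 2.0 4.2 4.8
   vertex 1.6 4.2 1.6
   vertex 0.8 0.4 3.4
  endloop
 endfacet
 facet normal 0.520 0.852 -0.065
  outer loop
   vertex 2.0 4.2 4.8
   vertex 4.6 2.4 2.0
   vertex 1.6 4.2 1.6
  endloop
 endfacet
 facet normal -0.810 -0.103 -0.578
  outer loop
   vertex 2.4 2.4 0.8
   vertex 0.8 0.4 3.4
   vertex 1.6 4.2 1.6
  endloop
 endfacet
 facet normal 0.410 0.516 -0.752
  outer loop
   vertex 2.4 2.4 0.8
   vertex 1.6 4.2 1.6
   vertex 4.6 2.4 2.0
  endloop
 endfacet
 facet normal 0.390 -0.894 -0.219
  outer loop
   vertex 3.0 1.8 1.6
   vertex 4.6 2.4 2.0
   vertex 0.8 0.4 3.4
  endloop
 endfacet
 facet normal 0.011 -0.796 -0.605
  outer loop
   vertex 3.0 1.8 1.6
   vertex 0.8 0.4 3.4
   vertex 2.4 2.4 0.8
  endloop
 endfacet
 facet normal 0.394 -0.569 -0.722
  outer loop
   vertex 3.0 1.8 1.6
   vertex 2.4 2.4 0.8
   vertex 4.6 2.4 2.0
  endloop
 endfacet
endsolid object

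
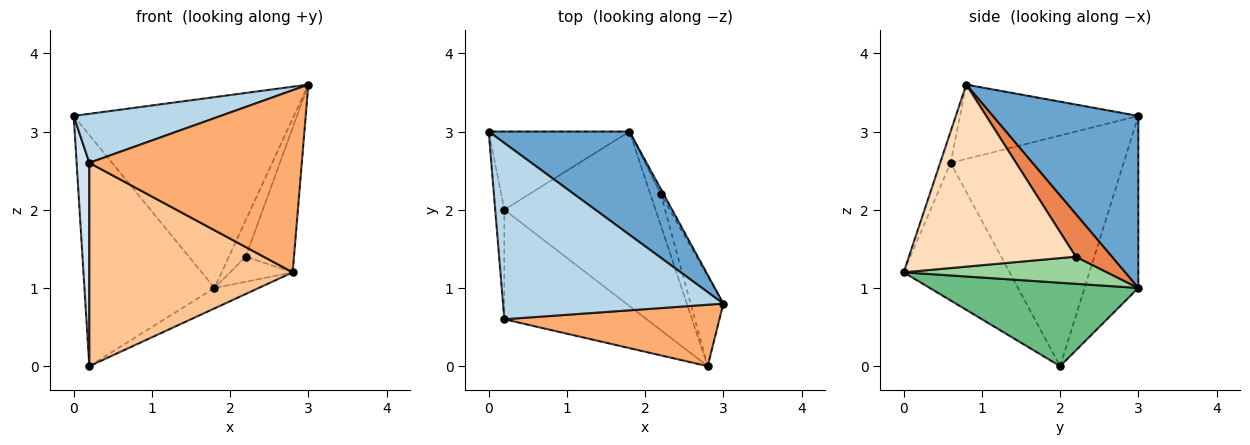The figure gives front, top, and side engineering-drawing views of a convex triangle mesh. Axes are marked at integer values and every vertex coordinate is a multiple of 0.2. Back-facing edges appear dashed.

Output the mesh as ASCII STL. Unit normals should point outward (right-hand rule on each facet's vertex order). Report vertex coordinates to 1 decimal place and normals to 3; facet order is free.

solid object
 facet normal 0.503 0.760 0.411
  outer loop
   vertex 1.8 3.0 1.0
   vertex 0.0 3.0 3.2
   vertex 3.0 0.8 3.6
  endloop
 endfacet
 facet normal -0.365 0.882 -0.298
  outer loop
   vertex 0.2 2.0 0.0
   vertex 0.0 3.0 3.2
   vertex 1.8 3.0 1.0
  endloop
 endfacet
 facet normal -0.309 -0.255 0.916
  outer loop
   vertex 0.2 0.6 2.6
   vertex 3.0 0.8 3.6
   vertex 0.0 3.0 3.2
  endloop
 endfacet
 facet normal -0.997 -0.073 -0.039
  outer loop
   vertex 0.2 0.6 2.6
   vertex 0.0 3.0 3.2
   vertex 0.2 2.0 0.0
  endloop
 endfacet
 facet normal 0.905 0.422 -0.060
  outer loop
   vertex 2.2 2.2 1.4
   vertex 1.8 3.0 1.0
   vertex 3.0 0.8 3.6
  endloop
 endfacet
 facet normal -0.046 -0.946 0.319
  outer loop
   vertex 2.8 0.0 1.2
   vertex 3.0 0.8 3.6
   vertex 0.2 0.6 2.6
  endloop
 endfacet
 facet normal -0.417 -0.800 -0.431
  outer loop
   vertex 2.8 0.0 1.2
   vertex 0.2 0.6 2.6
   vertex 0.2 2.0 0.0
  endloop
 endfacet
 facet normal 0.947 0.274 -0.170
  outer loop
   vertex 2.8 0.0 1.2
   vertex 2.2 2.2 1.4
   vertex 3.0 0.8 3.6
  endloop
 endfacet
 facet normal 0.481 0.102 -0.871
  outer loop
   vertex 2.8 0.0 1.2
   vertex 0.2 2.0 0.0
   vertex 1.8 3.0 1.0
  endloop
 endfacet
 facet normal 0.897 0.276 -0.345
  outer loop
   vertex 2.8 0.0 1.2
   vertex 1.8 3.0 1.0
   vertex 2.2 2.2 1.4
  endloop
 endfacet
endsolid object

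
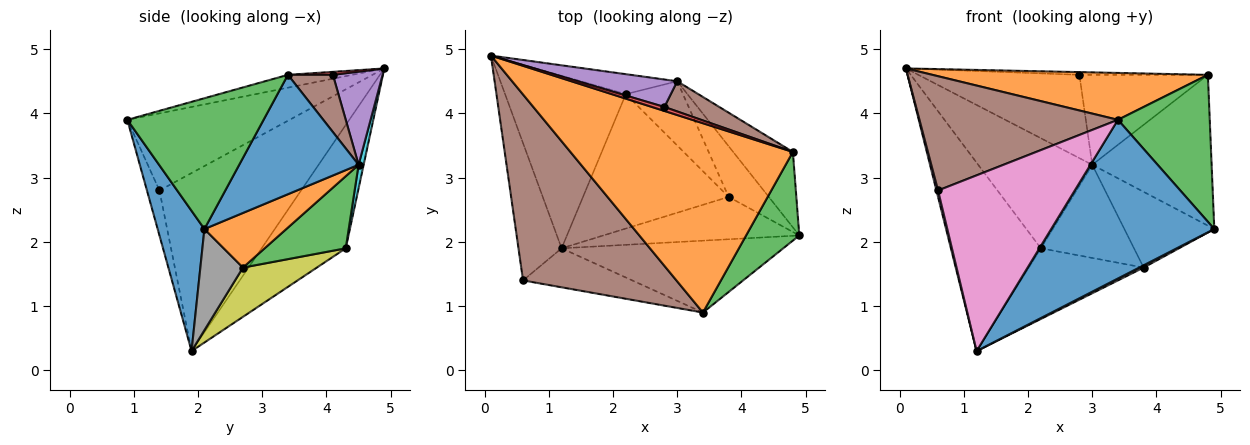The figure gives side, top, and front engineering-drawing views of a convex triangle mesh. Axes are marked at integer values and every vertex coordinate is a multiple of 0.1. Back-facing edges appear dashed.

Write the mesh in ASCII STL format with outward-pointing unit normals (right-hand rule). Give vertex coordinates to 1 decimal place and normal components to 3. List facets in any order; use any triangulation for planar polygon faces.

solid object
 facet normal 0.253 -0.881 -0.399
  outer loop
   vertex 3.4 0.9 3.9
   vertex 1.2 1.9 0.3
   vertex 4.9 2.1 2.2
  endloop
 endfacet
 facet normal -0.056 -0.240 0.969
  outer loop
   vertex 4.8 3.4 4.6
   vertex 0.1 4.9 4.7
   vertex 3.4 0.9 3.9
  endloop
 endfacet
 facet normal 0.786 -0.530 0.320
  outer loop
   vertex 4.8 3.4 4.6
   vertex 3.4 0.9 3.9
   vertex 4.9 2.1 2.2
  endloop
 endfacet
 facet normal -0.568 0.607 -0.556
  outer loop
   vertex 2.2 4.3 1.9
   vertex 1.2 1.9 0.3
   vertex 0.1 4.9 4.7
  endloop
 endfacet
 facet normal -0.972 -0.011 -0.235
  outer loop
   vertex 0.6 1.4 2.8
   vertex 0.1 4.9 4.7
   vertex 1.2 1.9 0.3
  endloop
 endfacet
 facet normal -0.394 -0.481 0.783
  outer loop
   vertex 0.6 1.4 2.8
   vertex 3.4 0.9 3.9
   vertex 0.1 4.9 4.7
  endloop
 endfacet
 facet normal -0.089 -0.972 -0.216
  outer loop
   vertex 0.6 1.4 2.8
   vertex 1.2 1.9 0.3
   vertex 3.4 0.9 3.9
  endloop
 endfacet
 facet normal 0.458 -0.047 -0.888
  outer loop
   vertex 3.8 2.7 1.6
   vertex 4.9 2.1 2.2
   vertex 1.2 1.9 0.3
  endloop
 endfacet
 facet normal 0.287 0.446 -0.848
  outer loop
   vertex 3.8 2.7 1.6
   vertex 1.2 1.9 0.3
   vertex 2.2 4.3 1.9
  endloop
 endfacet
 facet normal 0.044 0.983 -0.178
  outer loop
   vertex 3.0 4.5 3.2
   vertex 2.2 4.3 1.9
   vertex 0.1 4.9 4.7
  endloop
 endfacet
 facet normal 0.667 0.667 -0.333
  outer loop
   vertex 3.0 4.5 3.2
   vertex 4.8 3.4 4.6
   vertex 4.9 2.1 2.2
  endloop
 endfacet
 facet normal 0.603 0.663 -0.444
  outer loop
   vertex 3.0 4.5 3.2
   vertex 4.9 2.1 2.2
   vertex 3.8 2.7 1.6
  endloop
 endfacet
 facet normal 0.583 0.669 -0.461
  outer loop
   vertex 3.0 4.5 3.2
   vertex 3.8 2.7 1.6
   vertex 2.2 4.3 1.9
  endloop
 endfacet
 facet normal 0.195 0.557 0.807
  outer loop
   vertex 2.8 4.1 4.6
   vertex 0.1 4.9 4.7
   vertex 4.8 3.4 4.6
  endloop
 endfacet
 facet normal 0.281 0.911 0.301
  outer loop
   vertex 2.8 4.1 4.6
   vertex 3.0 4.5 3.2
   vertex 0.1 4.9 4.7
  endloop
 endfacet
 facet normal 0.315 0.900 0.302
  outer loop
   vertex 2.8 4.1 4.6
   vertex 4.8 3.4 4.6
   vertex 3.0 4.5 3.2
  endloop
 endfacet
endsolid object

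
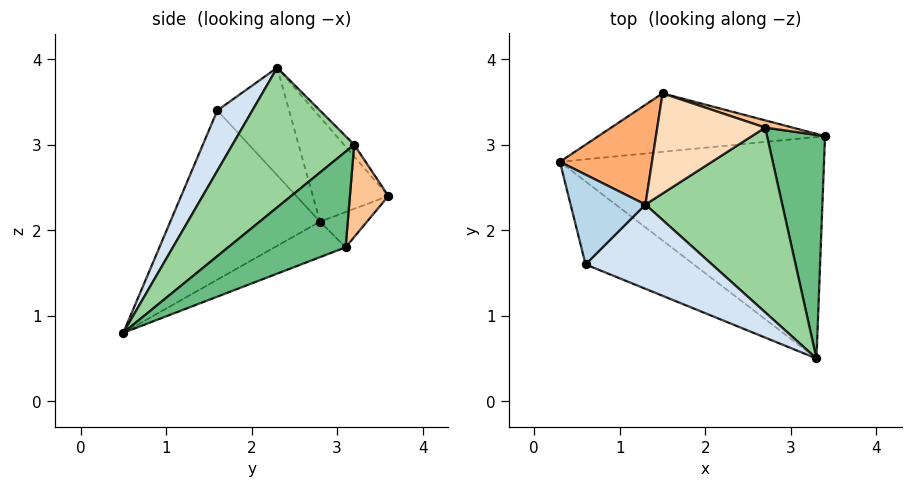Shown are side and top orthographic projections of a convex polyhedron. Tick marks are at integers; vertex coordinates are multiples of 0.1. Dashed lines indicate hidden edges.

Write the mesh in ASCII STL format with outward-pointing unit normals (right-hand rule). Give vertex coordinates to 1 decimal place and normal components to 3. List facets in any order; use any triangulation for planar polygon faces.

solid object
 facet normal -0.124 0.360 -0.924
  outer loop
   vertex 3.3 0.5 0.8
   vertex 0.3 2.8 2.1
   vertex 3.4 3.1 1.8
  endloop
 endfacet
 facet normal -0.660 -0.622 -0.422
  outer loop
   vertex 0.6 1.6 3.4
   vertex 0.3 2.8 2.1
   vertex 3.3 0.5 0.8
  endloop
 endfacet
 facet normal -0.759 0.382 0.528
  outer loop
   vertex 0.6 1.6 3.4
   vertex 1.3 2.3 3.9
   vertex 0.3 2.8 2.1
  endloop
 endfacet
 facet normal 0.293 -0.732 0.615
  outer loop
   vertex 0.6 1.6 3.4
   vertex 3.3 0.5 0.8
   vertex 1.3 2.3 3.9
  endloop
 endfacet
 facet normal -0.132 0.515 -0.847
  outer loop
   vertex 1.5 3.6 2.4
   vertex 3.4 3.1 1.8
   vertex 0.3 2.8 2.1
  endloop
 endfacet
 facet normal -0.564 0.660 0.497
  outer loop
   vertex 1.5 3.6 2.4
   vertex 0.3 2.8 2.1
   vertex 1.3 2.3 3.9
  endloop
 endfacet
 facet normal 0.278 0.957 0.082
  outer loop
   vertex 2.7 3.2 3.0
   vertex 3.4 3.1 1.8
   vertex 1.5 3.6 2.4
  endloop
 endfacet
 facet normal -0.071 0.758 0.648
  outer loop
   vertex 2.7 3.2 3.0
   vertex 1.5 3.6 2.4
   vertex 1.3 2.3 3.9
  endloop
 endfacet
 facet normal 0.833 -0.226 0.505
  outer loop
   vertex 2.7 3.2 3.0
   vertex 3.3 0.5 0.8
   vertex 3.4 3.1 1.8
  endloop
 endfacet
 facet normal 0.661 -0.380 0.647
  outer loop
   vertex 2.7 3.2 3.0
   vertex 1.3 2.3 3.9
   vertex 3.3 0.5 0.8
  endloop
 endfacet
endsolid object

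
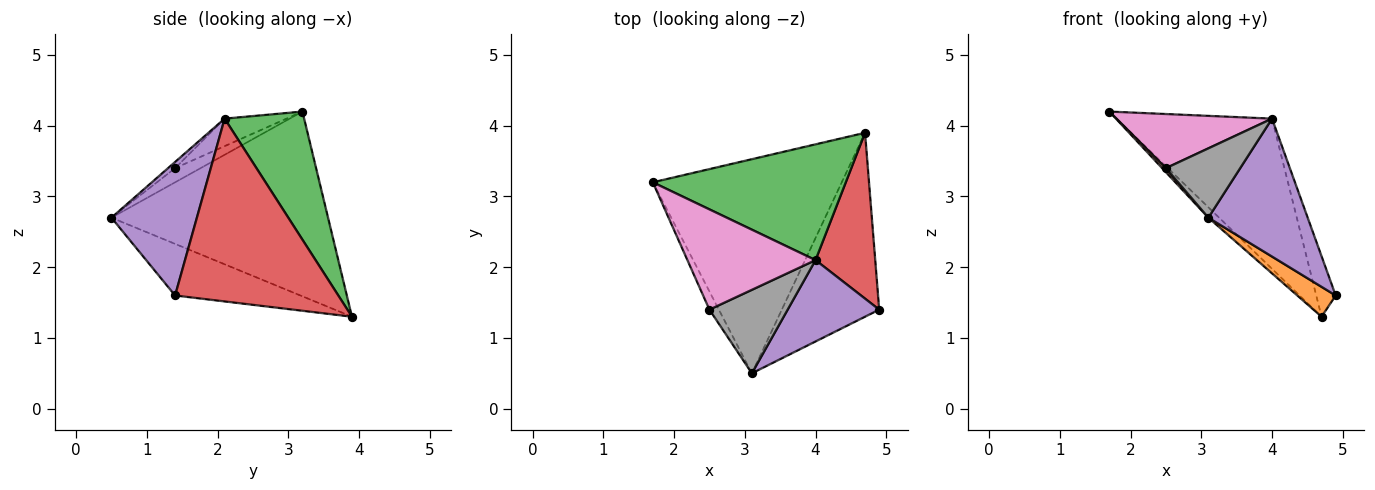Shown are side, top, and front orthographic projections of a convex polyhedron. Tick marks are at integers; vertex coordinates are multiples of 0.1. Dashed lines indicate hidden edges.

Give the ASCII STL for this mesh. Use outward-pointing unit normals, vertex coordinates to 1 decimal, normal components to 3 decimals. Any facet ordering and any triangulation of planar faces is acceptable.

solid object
 facet normal -0.699 0.035 -0.715
  outer loop
   vertex 3.1 0.5 2.7
   vertex 1.7 3.2 4.2
   vertex 4.7 3.9 1.3
  endloop
 endfacet
 facet normal -0.463 -0.142 -0.875
  outer loop
   vertex 3.1 0.5 2.7
   vertex 4.7 3.9 1.3
   vertex 4.9 1.4 1.6
  endloop
 endfacet
 facet normal 0.376 0.734 0.566
  outer loop
   vertex 4.0 2.1 4.1
   vertex 4.7 3.9 1.3
   vertex 1.7 3.2 4.2
  endloop
 endfacet
 facet normal 0.945 0.113 0.309
  outer loop
   vertex 4.0 2.1 4.1
   vertex 4.9 1.4 1.6
   vertex 4.7 3.9 1.3
  endloop
 endfacet
 facet normal 0.595 -0.692 0.408
  outer loop
   vertex 4.0 2.1 4.1
   vertex 3.1 0.5 2.7
   vertex 4.9 1.4 1.6
  endloop
 endfacet
 facet normal -0.826 -0.122 -0.551
  outer loop
   vertex 2.5 1.4 3.4
   vertex 1.7 3.2 4.2
   vertex 3.1 0.5 2.7
  endloop
 endfacet
 facet normal -0.186 -0.467 0.865
  outer loop
   vertex 2.5 1.4 3.4
   vertex 4.0 2.1 4.1
   vertex 1.7 3.2 4.2
  endloop
 endfacet
 facet normal -0.061 -0.638 0.768
  outer loop
   vertex 2.5 1.4 3.4
   vertex 3.1 0.5 2.7
   vertex 4.0 2.1 4.1
  endloop
 endfacet
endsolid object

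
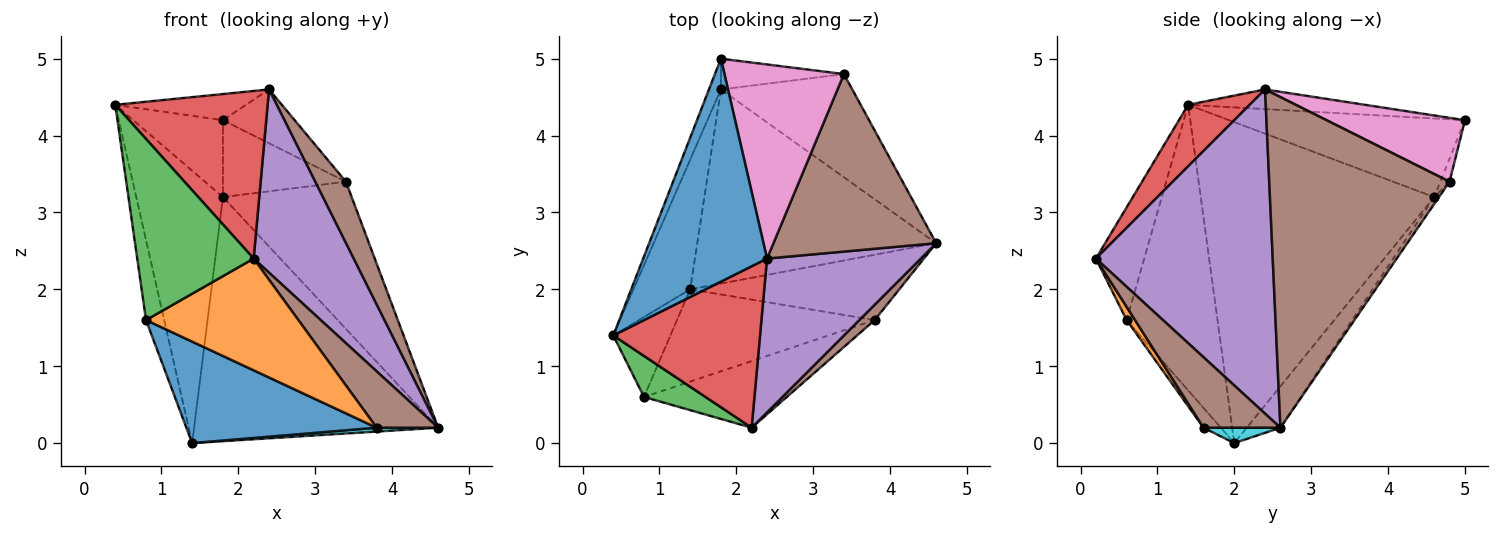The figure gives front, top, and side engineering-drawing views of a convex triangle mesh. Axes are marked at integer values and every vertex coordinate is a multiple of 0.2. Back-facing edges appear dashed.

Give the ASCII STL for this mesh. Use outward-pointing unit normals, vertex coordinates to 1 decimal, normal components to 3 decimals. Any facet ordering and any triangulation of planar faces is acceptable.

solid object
 facet normal -0.156 0.115 0.981
  outer loop
   vertex 2.4 2.4 4.6
   vertex 1.8 5.0 4.2
   vertex 0.4 1.4 4.4
  endloop
 endfacet
 facet normal -0.962 0.192 -0.192
  outer loop
   vertex 0.8 0.6 1.6
   vertex 0.4 1.4 4.4
   vertex 1.4 2.0 0.0
  endloop
 endfacet
 facet normal -0.925 0.352 -0.141
  outer loop
   vertex 1.8 4.6 3.2
   vertex 0.4 1.4 4.4
   vertex 1.8 5.0 4.2
  endloop
 endfacet
 facet normal -0.925 0.343 -0.163
  outer loop
   vertex 1.8 4.6 3.2
   vertex 1.4 2.0 0.0
   vertex 0.4 1.4 4.4
  endloop
 endfacet
 facet normal -0.107 0.778 -0.619
  outer loop
   vertex 1.8 4.6 3.2
   vertex 4.6 2.6 0.2
   vertex 1.4 2.0 0.0
  endloop
 endfacet
 facet normal 0.887 -0.151 0.437
  outer loop
   vertex 3.4 4.8 3.4
   vertex 2.4 2.4 4.6
   vertex 4.6 2.6 0.2
  endloop
 endfacet
 facet normal 0.458 0.237 0.857
  outer loop
   vertex 3.4 4.8 3.4
   vertex 1.8 5.0 4.2
   vertex 2.4 2.4 4.6
  endloop
 endfacet
 facet normal -0.031 0.818 -0.574
  outer loop
   vertex 3.4 4.8 3.4
   vertex 4.6 2.6 0.2
   vertex 1.8 4.6 3.2
  endloop
 endfacet
 facet normal -0.069 0.926 -0.370
  outer loop
   vertex 3.4 4.8 3.4
   vertex 1.8 4.6 3.2
   vertex 1.8 5.0 4.2
  endloop
 endfacet
 facet normal 0.073 -0.059 -0.996
  outer loop
   vertex 3.8 1.6 0.2
   vertex 1.4 2.0 0.0
   vertex 4.6 2.6 0.2
  endloop
 endfacet
 facet normal -0.067 -0.738 -0.671
  outer loop
   vertex 3.8 1.6 0.2
   vertex 0.8 0.6 1.6
   vertex 1.4 2.0 0.0
  endloop
 endfacet
 facet normal 0.047 -0.858 -0.512
  outer loop
   vertex 2.2 0.2 2.4
   vertex 0.8 0.6 1.6
   vertex 3.8 1.6 0.2
  endloop
 endfacet
 facet normal -0.375 -0.904 0.205
  outer loop
   vertex 2.2 0.2 2.4
   vertex 0.4 1.4 4.4
   vertex 0.8 0.6 1.6
  endloop
 endfacet
 facet normal 0.279 -0.692 0.666
  outer loop
   vertex 2.2 0.2 2.4
   vertex 2.4 2.4 4.6
   vertex 0.4 1.4 4.4
  endloop
 endfacet
 facet normal 0.805 -0.455 0.382
  outer loop
   vertex 2.2 0.2 2.4
   vertex 4.6 2.6 0.2
   vertex 2.4 2.4 4.6
  endloop
 endfacet
 facet normal 0.770 -0.616 0.168
  outer loop
   vertex 2.2 0.2 2.4
   vertex 3.8 1.6 0.2
   vertex 4.6 2.6 0.2
  endloop
 endfacet
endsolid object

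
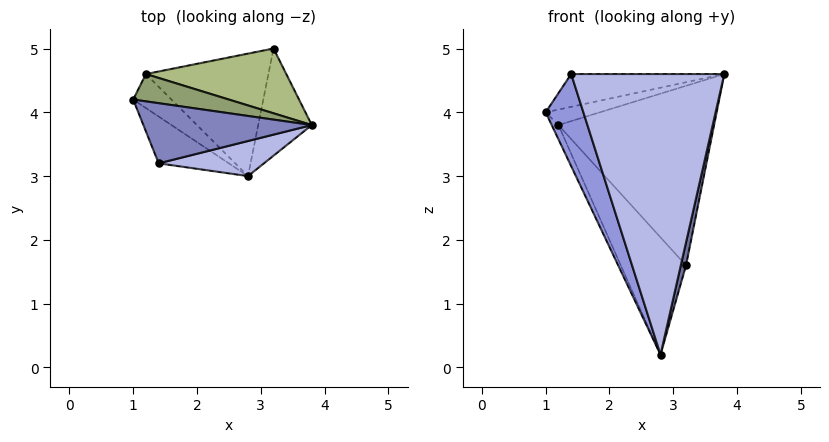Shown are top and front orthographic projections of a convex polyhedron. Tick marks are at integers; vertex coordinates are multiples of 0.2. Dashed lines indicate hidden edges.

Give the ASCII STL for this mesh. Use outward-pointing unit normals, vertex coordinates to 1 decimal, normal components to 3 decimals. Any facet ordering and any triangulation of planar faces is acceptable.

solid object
 facet normal 0.976 -0.046 -0.213
  outer loop
   vertex 2.8 3.0 0.2
   vertex 3.2 5.0 1.6
   vertex 3.8 3.8 4.6
  endloop
 endfacet
 facet normal -0.119 0.475 0.872
  outer loop
   vertex 1.4 3.2 4.6
   vertex 3.8 3.8 4.6
   vertex 1.0 4.2 4.0
  endloop
 endfacet
 facet normal -0.840 -0.483 -0.245
  outer loop
   vertex 1.4 3.2 4.6
   vertex 1.0 4.2 4.0
   vertex 2.8 3.0 0.2
  endloop
 endfacet
 facet normal 0.241 -0.963 0.120
  outer loop
   vertex 1.4 3.2 4.6
   vertex 2.8 3.0 0.2
   vertex 3.8 3.8 4.6
  endloop
 endfacet
 facet normal -0.115 0.490 0.864
  outer loop
   vertex 1.2 4.6 3.8
   vertex 1.0 4.2 4.0
   vertex 3.8 3.8 4.6
  endloop
 endfacet
 facet normal 0.182 0.925 0.334
  outer loop
   vertex 1.2 4.6 3.8
   vertex 3.8 3.8 4.6
   vertex 3.2 5.0 1.6
  endloop
 endfacet
 facet normal -0.861 0.196 -0.470
  outer loop
   vertex 1.2 4.6 3.8
   vertex 2.8 3.0 0.2
   vertex 1.0 4.2 4.0
  endloop
 endfacet
 facet normal -0.682 0.506 -0.528
  outer loop
   vertex 1.2 4.6 3.8
   vertex 3.2 5.0 1.6
   vertex 2.8 3.0 0.2
  endloop
 endfacet
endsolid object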